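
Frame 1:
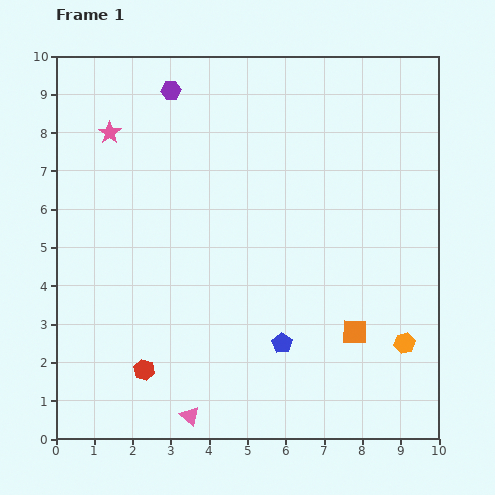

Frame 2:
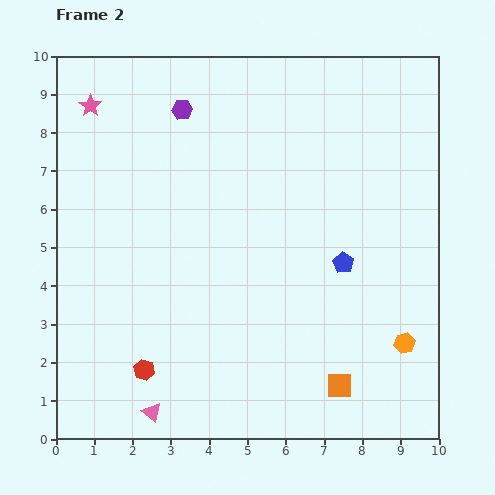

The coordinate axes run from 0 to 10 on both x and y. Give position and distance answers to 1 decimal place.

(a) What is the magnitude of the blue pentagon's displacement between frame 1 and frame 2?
2.6

The blue pentagon moved from (5.9, 2.5) to (7.5, 4.6), a distance of √(1.6² + 2.1²) ≈ 2.6.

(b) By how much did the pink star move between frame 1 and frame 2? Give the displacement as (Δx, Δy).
(-0.5, 0.7)

The pink star was at (1.4, 8.0) in frame 1 and (0.9, 8.7) in frame 2.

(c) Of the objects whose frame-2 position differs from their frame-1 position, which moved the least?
the purple hexagon

(moved 0.6)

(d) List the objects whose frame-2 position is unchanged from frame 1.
the red hexagon, the orange hexagon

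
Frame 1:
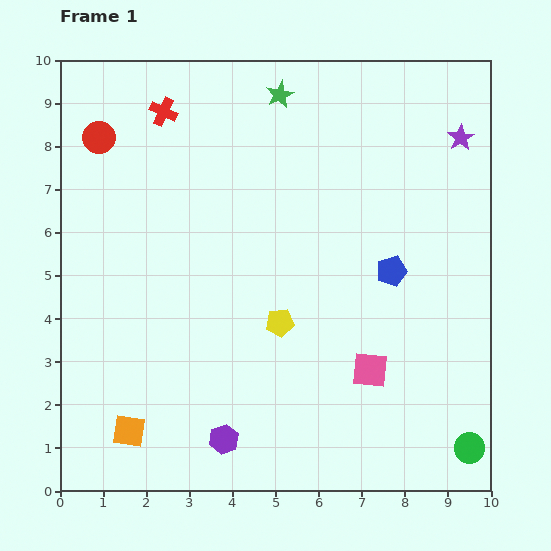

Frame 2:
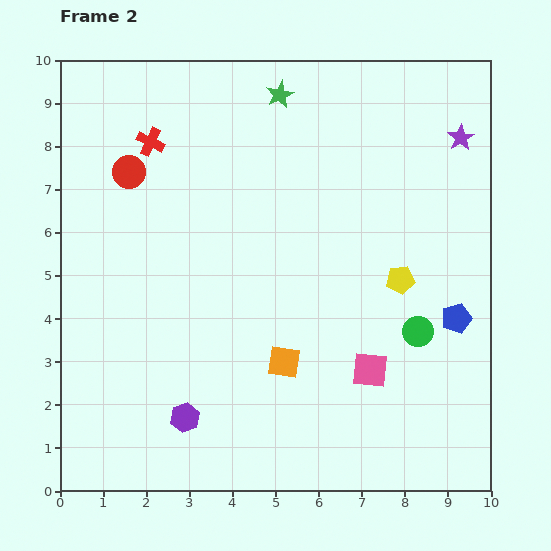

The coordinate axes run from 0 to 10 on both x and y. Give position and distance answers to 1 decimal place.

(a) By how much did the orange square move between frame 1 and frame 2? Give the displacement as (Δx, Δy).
(3.6, 1.6)

The orange square was at (1.6, 1.4) in frame 1 and (5.2, 3.0) in frame 2.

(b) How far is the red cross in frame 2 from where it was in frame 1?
0.8

The red cross moved from (2.4, 8.8) to (2.1, 8.1), a distance of √(0.3² + 0.7²) ≈ 0.8.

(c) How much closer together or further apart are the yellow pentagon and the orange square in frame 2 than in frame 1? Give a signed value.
-1.0

Distance in frame 1: 4.3. Distance in frame 2: 3.3.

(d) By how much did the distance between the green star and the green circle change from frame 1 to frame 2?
-2.9

Distance in frame 1: 9.3. Distance in frame 2: 6.4.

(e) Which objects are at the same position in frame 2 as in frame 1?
the pink square, the purple star, the green star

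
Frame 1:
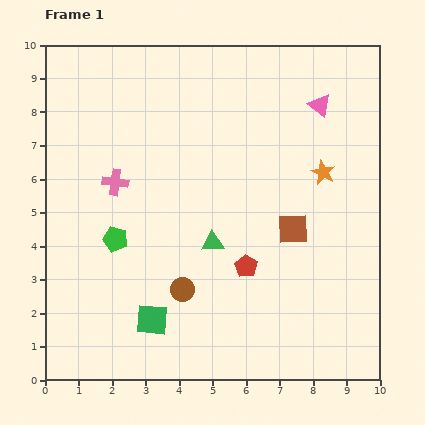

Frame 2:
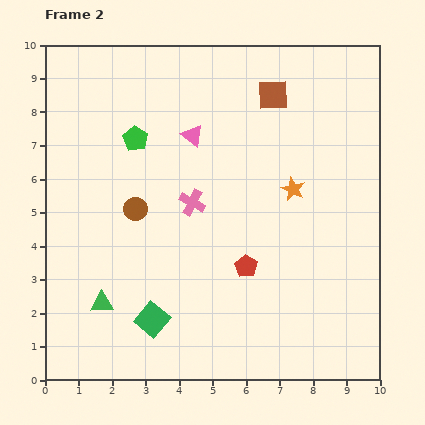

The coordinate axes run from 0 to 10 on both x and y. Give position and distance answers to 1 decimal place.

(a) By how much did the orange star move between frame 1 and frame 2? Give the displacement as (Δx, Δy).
(-0.9, -0.5)

The orange star was at (8.3, 6.2) in frame 1 and (7.4, 5.7) in frame 2.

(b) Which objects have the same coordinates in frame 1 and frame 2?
the red pentagon, the green square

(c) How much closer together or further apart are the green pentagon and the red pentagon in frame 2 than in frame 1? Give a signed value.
+1.0

Distance in frame 1: 4.0. Distance in frame 2: 5.0.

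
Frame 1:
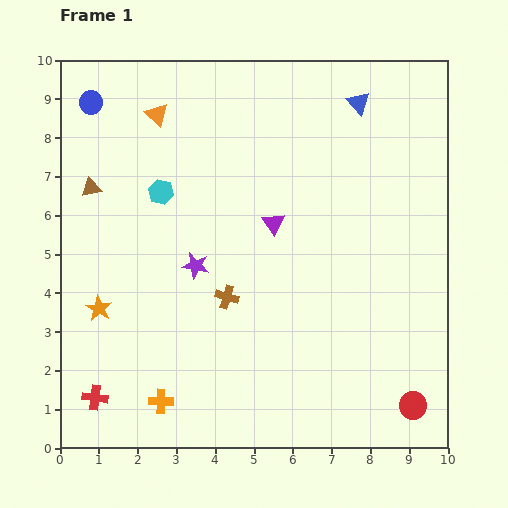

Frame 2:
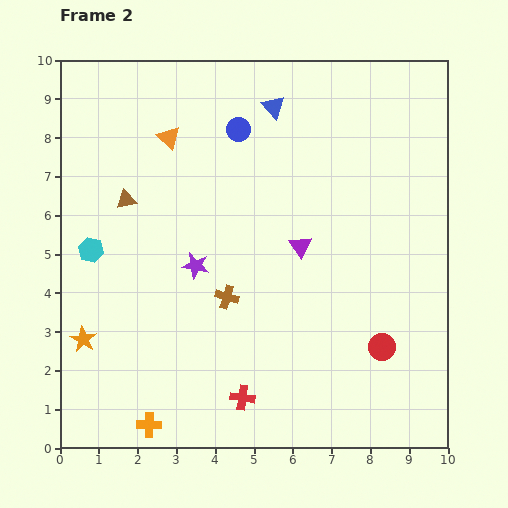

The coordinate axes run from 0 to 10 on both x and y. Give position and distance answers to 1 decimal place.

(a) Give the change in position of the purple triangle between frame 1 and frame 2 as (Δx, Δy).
(0.7, -0.6)

The purple triangle was at (5.5, 5.8) in frame 1 and (6.2, 5.2) in frame 2.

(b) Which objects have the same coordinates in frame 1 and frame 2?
the purple star, the brown cross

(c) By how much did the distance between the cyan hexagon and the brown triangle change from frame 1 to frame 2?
-0.2

Distance in frame 1: 1.8. Distance in frame 2: 1.6.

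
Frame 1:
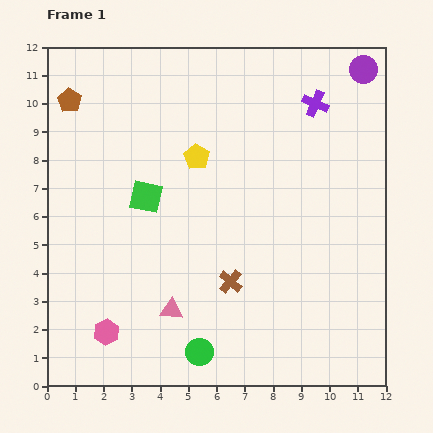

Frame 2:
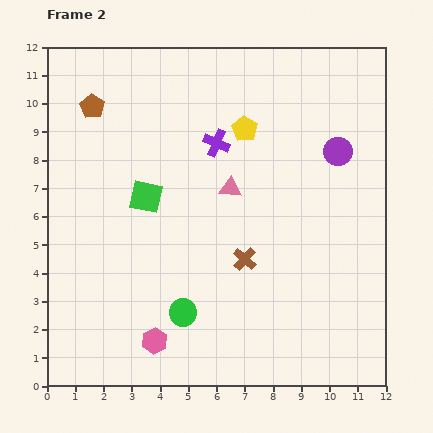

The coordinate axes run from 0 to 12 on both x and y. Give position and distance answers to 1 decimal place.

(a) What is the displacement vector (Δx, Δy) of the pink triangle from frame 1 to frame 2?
(2.1, 4.3)

The pink triangle was at (4.4, 2.7) in frame 1 and (6.5, 7.0) in frame 2.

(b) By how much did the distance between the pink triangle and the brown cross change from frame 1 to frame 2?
+0.2

Distance in frame 1: 2.3. Distance in frame 2: 2.5.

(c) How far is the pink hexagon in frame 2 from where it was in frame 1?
1.7

The pink hexagon moved from (2.1, 1.9) to (3.8, 1.6), a distance of √(1.7² + 0.3²) ≈ 1.7.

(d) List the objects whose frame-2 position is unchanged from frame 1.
the green square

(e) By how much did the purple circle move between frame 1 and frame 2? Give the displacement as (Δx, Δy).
(-0.9, -2.9)

The purple circle was at (11.2, 11.2) in frame 1 and (10.3, 8.3) in frame 2.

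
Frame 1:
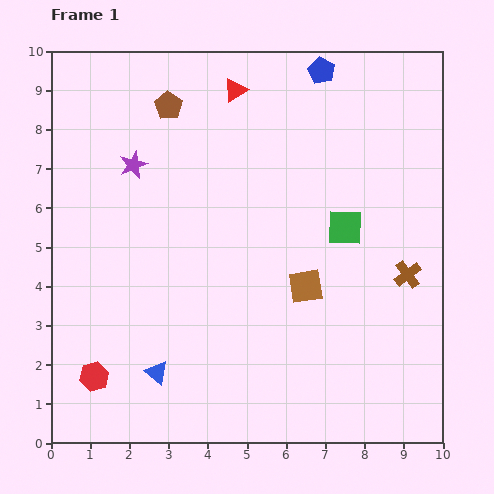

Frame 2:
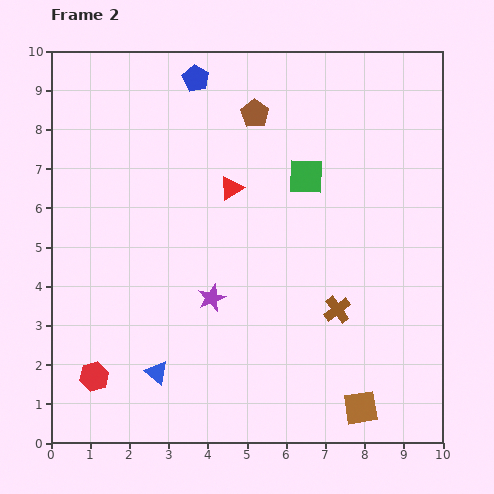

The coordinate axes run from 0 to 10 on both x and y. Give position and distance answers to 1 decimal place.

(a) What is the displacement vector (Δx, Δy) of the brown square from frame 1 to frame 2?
(1.4, -3.1)

The brown square was at (6.5, 4.0) in frame 1 and (7.9, 0.9) in frame 2.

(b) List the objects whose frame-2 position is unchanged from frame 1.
the red hexagon, the blue triangle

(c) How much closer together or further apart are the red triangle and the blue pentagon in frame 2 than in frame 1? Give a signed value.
+0.6

Distance in frame 1: 2.3. Distance in frame 2: 2.9.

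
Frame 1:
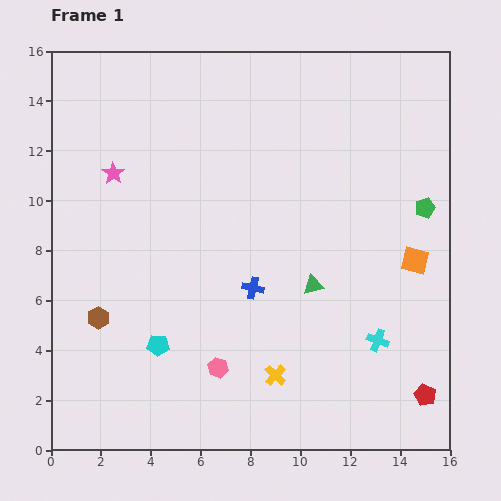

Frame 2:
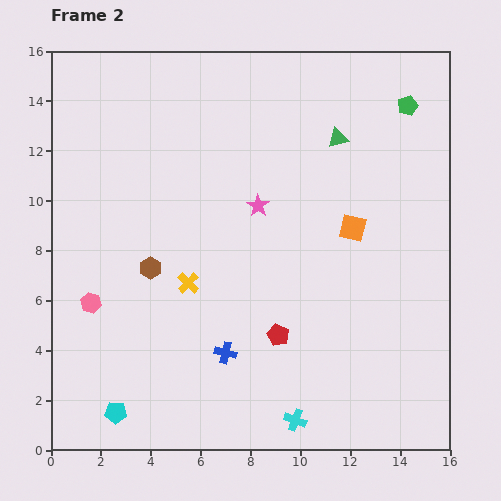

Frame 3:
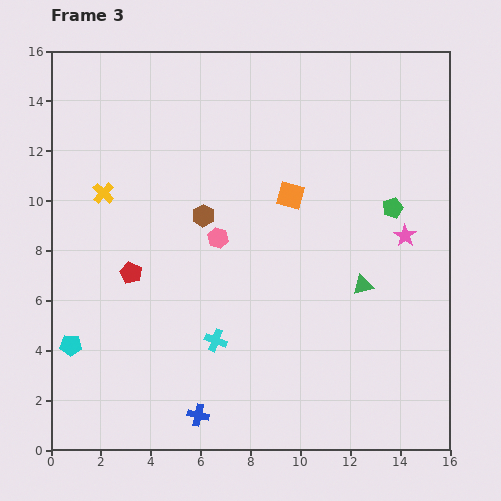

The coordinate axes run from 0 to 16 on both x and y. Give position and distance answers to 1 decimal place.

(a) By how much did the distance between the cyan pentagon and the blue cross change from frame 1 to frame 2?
+0.6

Distance in frame 1: 4.4. Distance in frame 2: 5.0.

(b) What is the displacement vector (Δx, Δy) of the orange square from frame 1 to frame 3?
(-5.0, 2.6)

The orange square was at (14.6, 7.6) in frame 1 and (9.6, 10.2) in frame 3.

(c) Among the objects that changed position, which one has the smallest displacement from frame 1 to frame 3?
the green pentagon

(moved 1.3)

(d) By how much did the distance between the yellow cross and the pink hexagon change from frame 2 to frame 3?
+0.9

Distance in frame 2: 4.0. Distance in frame 3: 4.9.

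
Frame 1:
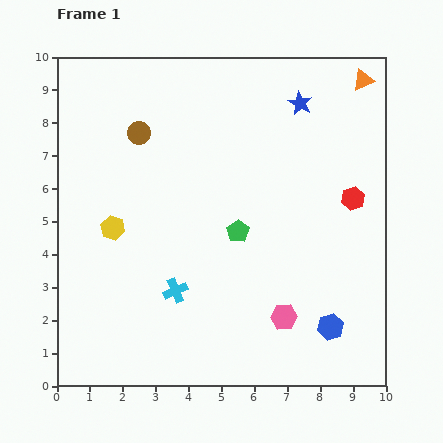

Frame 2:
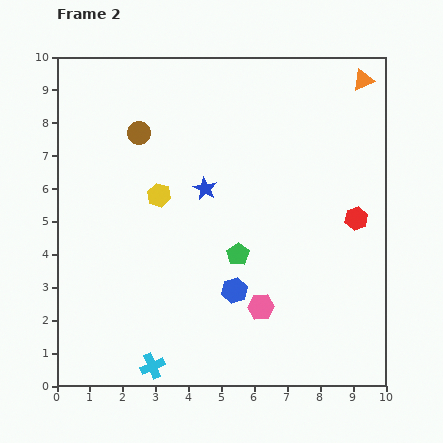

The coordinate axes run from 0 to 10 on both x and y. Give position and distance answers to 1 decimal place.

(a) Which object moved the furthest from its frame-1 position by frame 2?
the blue star

(moved 3.9; next 3.1)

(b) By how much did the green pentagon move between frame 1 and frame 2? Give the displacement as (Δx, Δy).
(0.0, -0.7)

The green pentagon was at (5.5, 4.7) in frame 1 and (5.5, 4.0) in frame 2.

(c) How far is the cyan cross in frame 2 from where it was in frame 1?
2.4

The cyan cross moved from (3.6, 2.9) to (2.9, 0.6), a distance of √(0.7² + 2.3²) ≈ 2.4.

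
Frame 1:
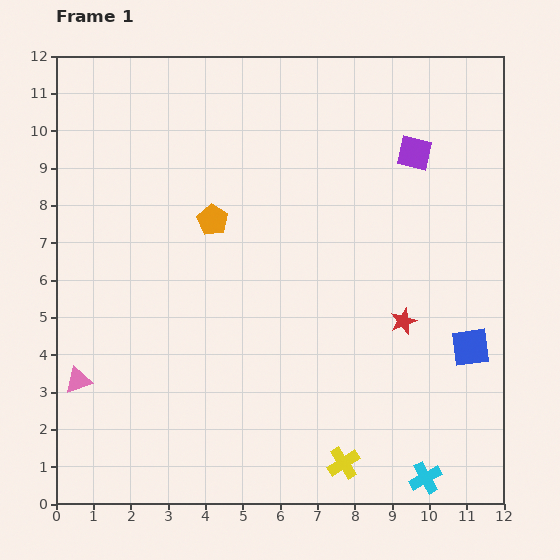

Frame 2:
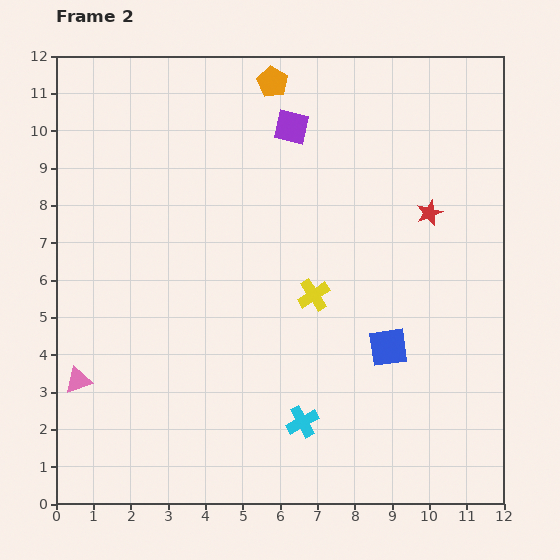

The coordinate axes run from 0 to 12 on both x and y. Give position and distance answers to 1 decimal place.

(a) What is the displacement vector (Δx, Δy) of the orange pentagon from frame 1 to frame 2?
(1.6, 3.7)

The orange pentagon was at (4.2, 7.6) in frame 1 and (5.8, 11.3) in frame 2.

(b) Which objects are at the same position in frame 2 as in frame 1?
the pink triangle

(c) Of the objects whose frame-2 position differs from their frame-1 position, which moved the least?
the blue square

(moved 2.2)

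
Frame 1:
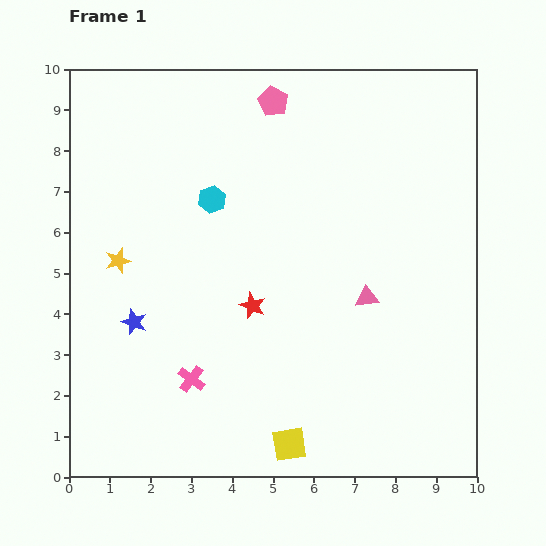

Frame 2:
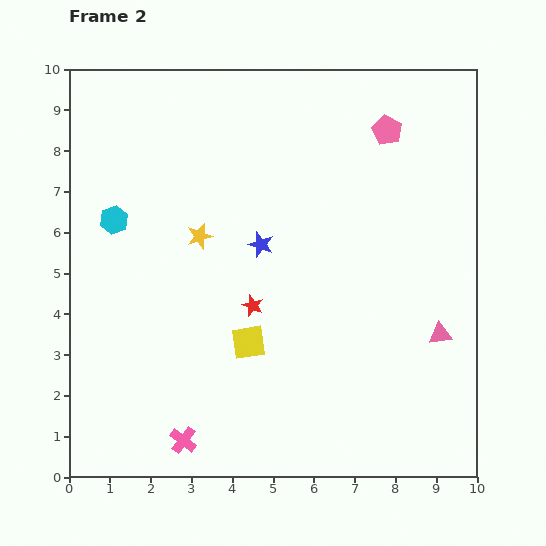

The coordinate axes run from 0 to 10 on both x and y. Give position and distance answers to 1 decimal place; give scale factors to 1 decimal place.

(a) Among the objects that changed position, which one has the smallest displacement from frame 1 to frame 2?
the pink cross

(moved 1.5)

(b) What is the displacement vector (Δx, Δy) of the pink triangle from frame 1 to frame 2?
(1.8, -0.9)

The pink triangle was at (7.3, 4.4) in frame 1 and (9.1, 3.5) in frame 2.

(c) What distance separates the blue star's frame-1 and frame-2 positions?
3.6

The blue star moved from (1.6, 3.8) to (4.7, 5.7), a distance of √(3.1² + 1.9²) ≈ 3.6.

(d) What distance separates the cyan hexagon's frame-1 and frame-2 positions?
2.5

The cyan hexagon moved from (3.5, 6.8) to (1.1, 6.3), a distance of √(2.4² + 0.5²) ≈ 2.5.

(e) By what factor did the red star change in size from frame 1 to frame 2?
0.8×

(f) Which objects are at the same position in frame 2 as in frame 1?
the red star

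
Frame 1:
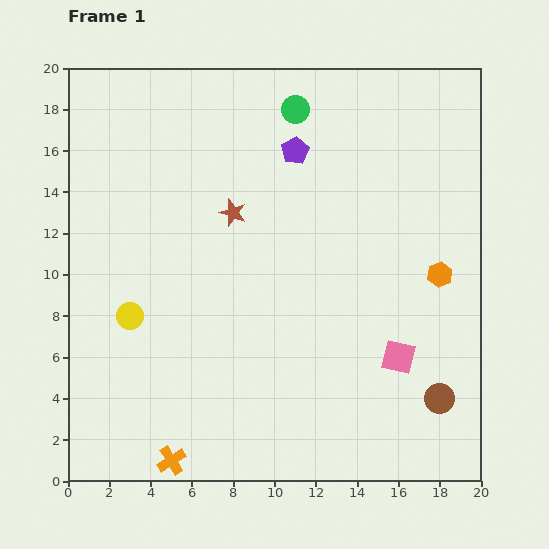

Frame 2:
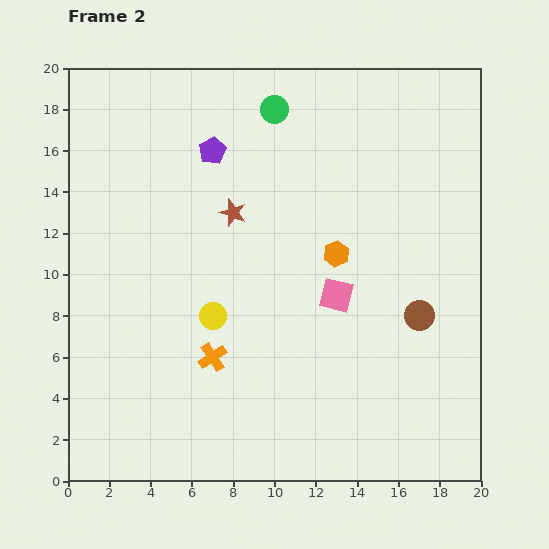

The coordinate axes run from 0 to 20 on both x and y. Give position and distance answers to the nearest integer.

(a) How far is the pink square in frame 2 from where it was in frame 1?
4

The pink square moved from (16, 6) to (13, 9), a distance of √(3² + 3²) ≈ 4.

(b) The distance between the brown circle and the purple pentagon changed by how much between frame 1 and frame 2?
-1

Distance in frame 1: 14. Distance in frame 2: 13.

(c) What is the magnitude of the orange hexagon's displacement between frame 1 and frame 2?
5

The orange hexagon moved from (18, 10) to (13, 11), a distance of √(5² + 1²) ≈ 5.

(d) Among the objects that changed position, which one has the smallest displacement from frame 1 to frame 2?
the green circle

(moved 1)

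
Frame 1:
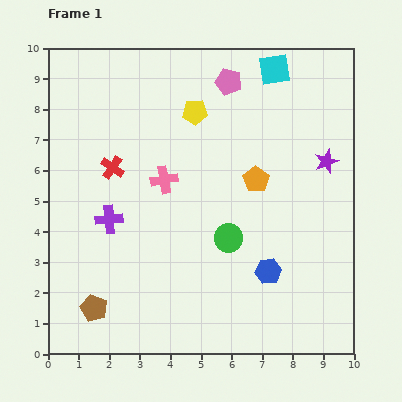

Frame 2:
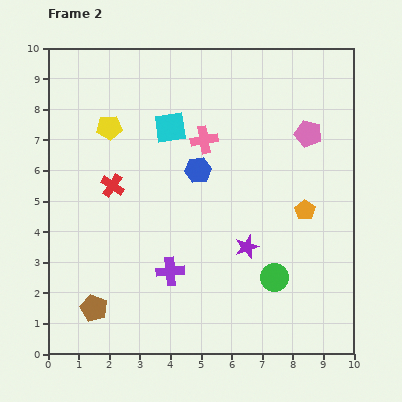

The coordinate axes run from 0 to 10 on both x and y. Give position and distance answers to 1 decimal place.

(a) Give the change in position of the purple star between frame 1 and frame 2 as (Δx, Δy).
(-2.6, -2.8)

The purple star was at (9.1, 6.3) in frame 1 and (6.5, 3.5) in frame 2.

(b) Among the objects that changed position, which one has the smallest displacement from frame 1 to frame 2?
the red cross

(moved 0.6)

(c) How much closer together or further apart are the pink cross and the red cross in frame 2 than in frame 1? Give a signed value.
+1.7

Distance in frame 1: 1.7. Distance in frame 2: 3.4.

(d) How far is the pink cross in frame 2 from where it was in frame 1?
1.8

The pink cross moved from (3.8, 5.7) to (5.1, 7.0), a distance of √(1.3² + 1.3²) ≈ 1.8.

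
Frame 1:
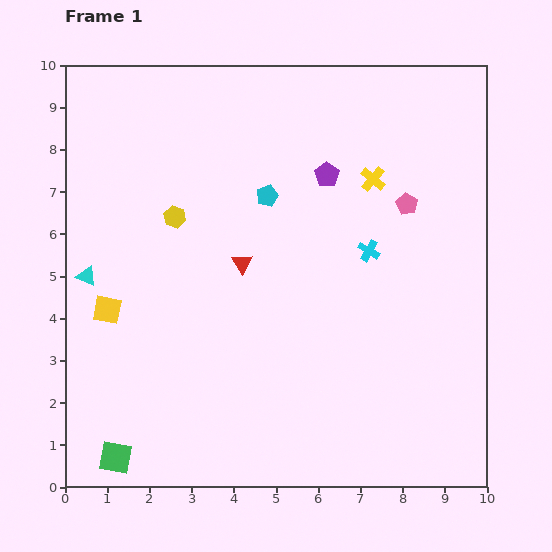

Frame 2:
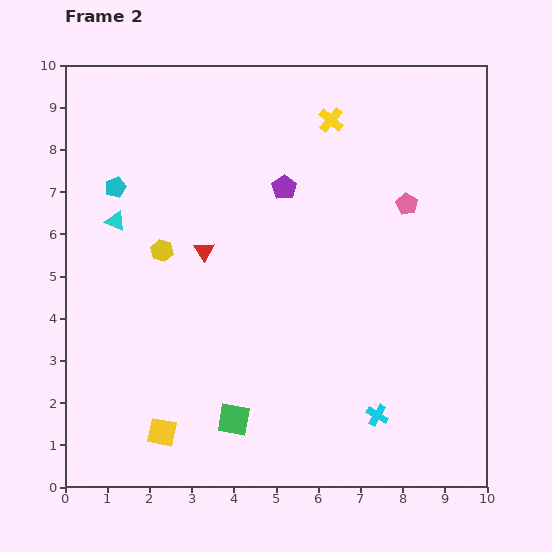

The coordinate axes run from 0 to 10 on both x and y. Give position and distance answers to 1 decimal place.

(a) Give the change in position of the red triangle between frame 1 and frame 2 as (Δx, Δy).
(-0.9, 0.3)

The red triangle was at (4.2, 5.3) in frame 1 and (3.3, 5.6) in frame 2.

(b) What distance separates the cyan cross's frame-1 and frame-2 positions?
3.9

The cyan cross moved from (7.2, 5.6) to (7.4, 1.7), a distance of √(0.2² + 3.9²) ≈ 3.9.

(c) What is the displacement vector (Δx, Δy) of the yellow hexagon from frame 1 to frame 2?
(-0.3, -0.8)

The yellow hexagon was at (2.6, 6.4) in frame 1 and (2.3, 5.6) in frame 2.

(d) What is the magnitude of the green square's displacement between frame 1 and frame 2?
2.9

The green square moved from (1.2, 0.7) to (4.0, 1.6), a distance of √(2.8² + 0.9²) ≈ 2.9.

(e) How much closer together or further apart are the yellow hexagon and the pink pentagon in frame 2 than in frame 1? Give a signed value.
+0.4

Distance in frame 1: 5.5. Distance in frame 2: 5.9.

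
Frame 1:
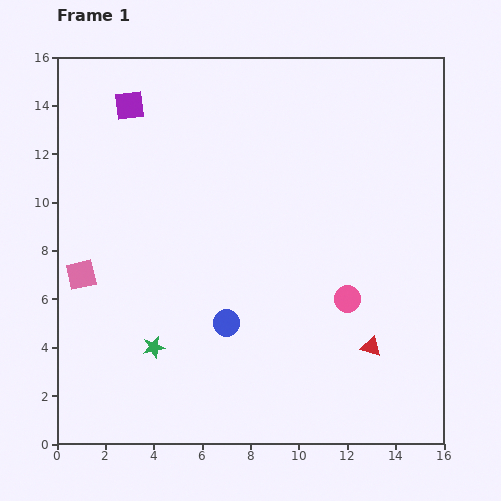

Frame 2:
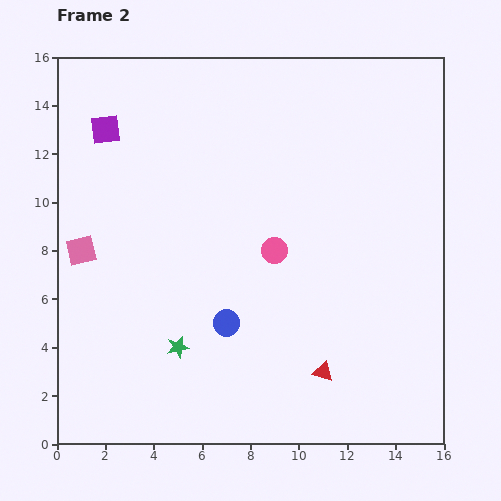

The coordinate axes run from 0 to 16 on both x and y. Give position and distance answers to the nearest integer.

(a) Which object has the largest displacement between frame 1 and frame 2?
the pink circle

(moved 4; next 2)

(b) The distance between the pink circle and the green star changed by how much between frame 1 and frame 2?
-2

Distance in frame 1: 8. Distance in frame 2: 6.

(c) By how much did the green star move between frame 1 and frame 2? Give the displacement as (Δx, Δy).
(1, 0)

The green star was at (4, 4) in frame 1 and (5, 4) in frame 2.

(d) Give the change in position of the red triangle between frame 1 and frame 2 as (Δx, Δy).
(-2, -1)

The red triangle was at (13, 4) in frame 1 and (11, 3) in frame 2.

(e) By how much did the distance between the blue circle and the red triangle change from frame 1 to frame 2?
-2

Distance in frame 1: 6. Distance in frame 2: 4.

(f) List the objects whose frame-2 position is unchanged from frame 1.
the blue circle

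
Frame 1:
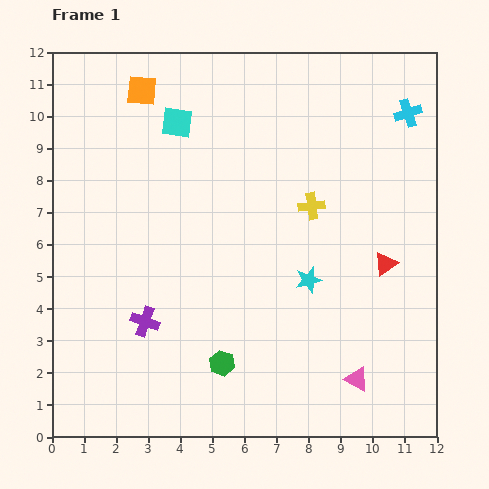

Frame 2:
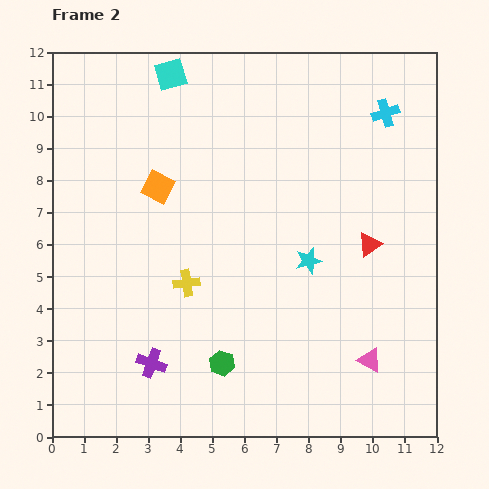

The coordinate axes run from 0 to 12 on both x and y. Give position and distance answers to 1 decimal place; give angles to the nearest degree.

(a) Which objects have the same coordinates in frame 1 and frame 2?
the green hexagon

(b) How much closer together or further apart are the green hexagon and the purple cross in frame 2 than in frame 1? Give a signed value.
-0.5

Distance in frame 1: 2.7. Distance in frame 2: 2.2.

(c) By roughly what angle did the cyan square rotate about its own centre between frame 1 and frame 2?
24° counter-clockwise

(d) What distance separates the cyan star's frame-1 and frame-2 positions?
0.6

The cyan star moved from (8.0, 4.9) to (8.0, 5.5), a distance of √(0.0² + 0.6²) ≈ 0.6.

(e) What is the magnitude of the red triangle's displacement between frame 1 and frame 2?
0.8

The red triangle moved from (10.4, 5.4) to (9.9, 6.0), a distance of √(0.5² + 0.6²) ≈ 0.8.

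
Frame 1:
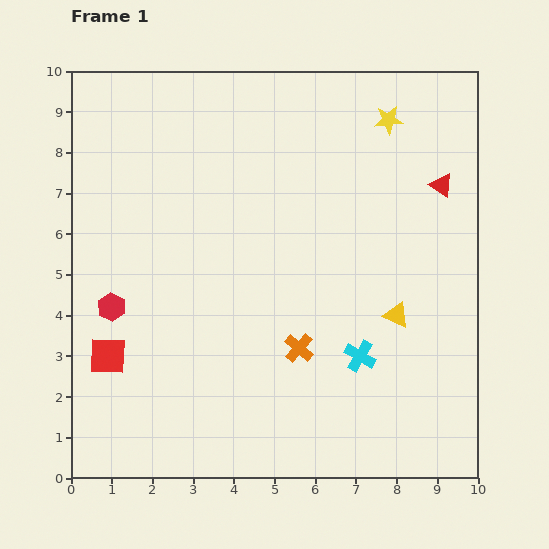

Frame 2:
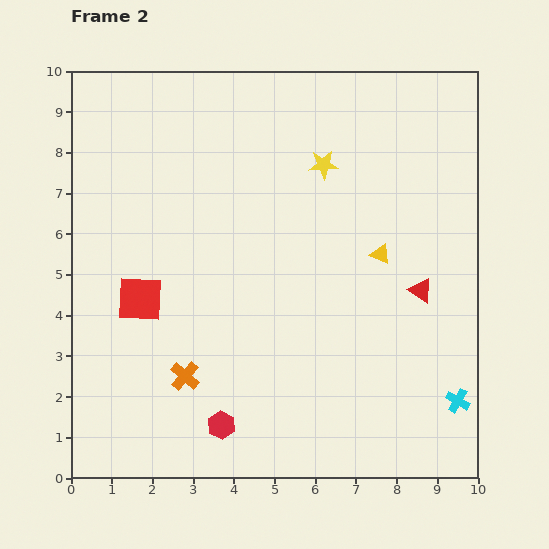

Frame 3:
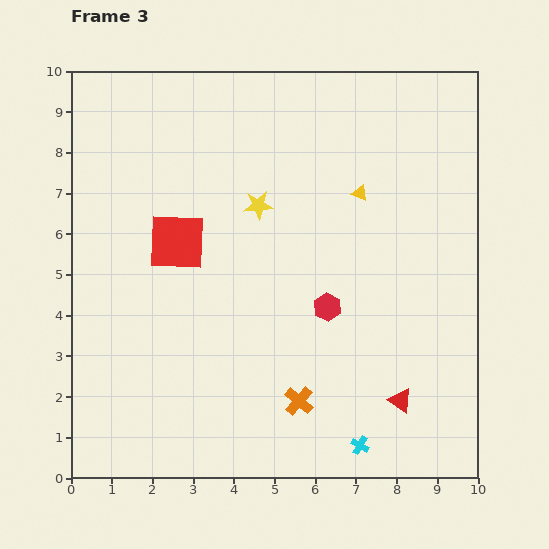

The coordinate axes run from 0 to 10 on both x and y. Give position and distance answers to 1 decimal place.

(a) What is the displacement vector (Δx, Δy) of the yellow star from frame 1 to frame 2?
(-1.6, -1.1)

The yellow star was at (7.8, 8.8) in frame 1 and (6.2, 7.7) in frame 2.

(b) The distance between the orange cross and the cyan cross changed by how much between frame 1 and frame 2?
+5.2

Distance in frame 1: 1.5. Distance in frame 2: 6.7.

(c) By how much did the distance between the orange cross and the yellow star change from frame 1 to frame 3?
-1.1

Distance in frame 1: 6.0. Distance in frame 3: 4.9.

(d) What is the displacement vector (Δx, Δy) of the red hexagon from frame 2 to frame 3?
(2.6, 2.9)

The red hexagon was at (3.7, 1.3) in frame 2 and (6.3, 4.2) in frame 3.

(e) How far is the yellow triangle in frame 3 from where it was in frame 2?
1.6

The yellow triangle moved from (7.6, 5.5) to (7.1, 7.0), a distance of √(0.5² + 1.5²) ≈ 1.6.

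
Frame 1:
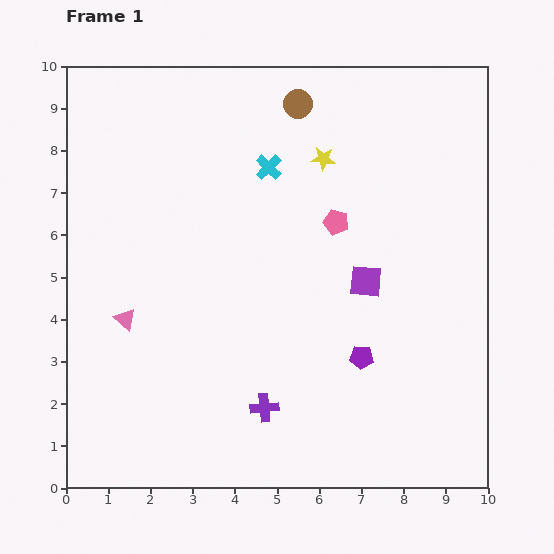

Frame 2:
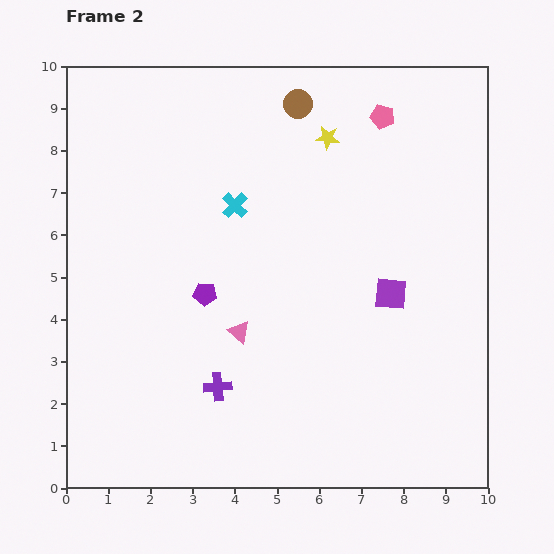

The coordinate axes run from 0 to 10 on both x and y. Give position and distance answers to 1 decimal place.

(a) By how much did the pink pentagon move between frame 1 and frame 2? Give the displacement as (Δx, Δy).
(1.1, 2.5)

The pink pentagon was at (6.4, 6.3) in frame 1 and (7.5, 8.8) in frame 2.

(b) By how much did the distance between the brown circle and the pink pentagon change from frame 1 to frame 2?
-0.9

Distance in frame 1: 2.9. Distance in frame 2: 2.0.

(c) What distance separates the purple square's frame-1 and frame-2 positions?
0.7

The purple square moved from (7.1, 4.9) to (7.7, 4.6), a distance of √(0.6² + 0.3²) ≈ 0.7.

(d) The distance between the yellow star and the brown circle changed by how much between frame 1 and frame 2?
-0.3

Distance in frame 1: 1.4. Distance in frame 2: 1.1.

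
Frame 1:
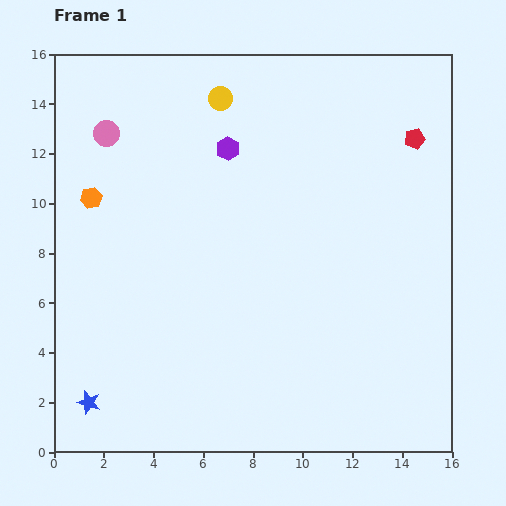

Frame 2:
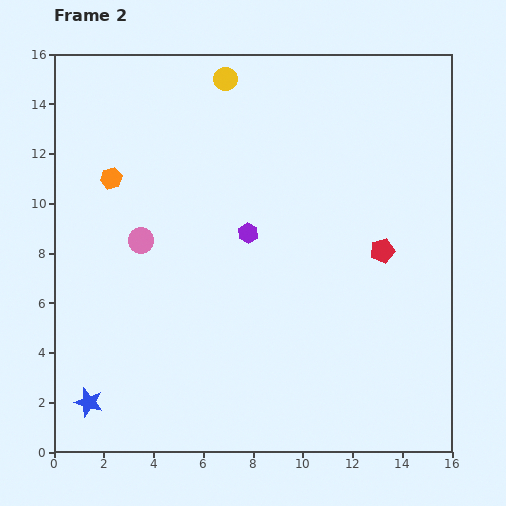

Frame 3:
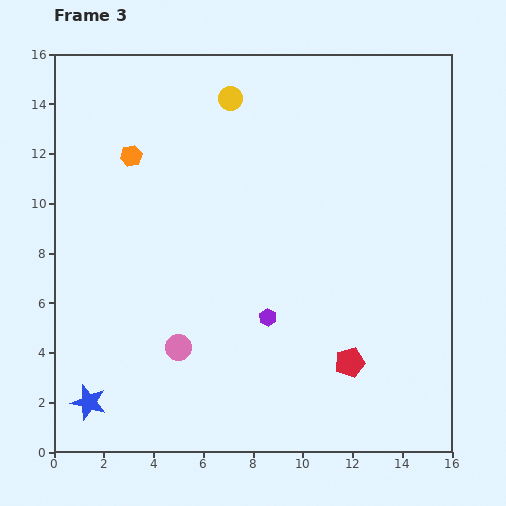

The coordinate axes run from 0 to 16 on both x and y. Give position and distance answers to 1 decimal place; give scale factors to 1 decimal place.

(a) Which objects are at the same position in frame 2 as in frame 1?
the blue star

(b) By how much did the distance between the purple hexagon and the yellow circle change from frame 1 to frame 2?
+4.3

Distance in frame 1: 2.0. Distance in frame 2: 6.3.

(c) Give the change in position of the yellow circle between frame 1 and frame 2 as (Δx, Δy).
(0.2, 0.8)

The yellow circle was at (6.7, 14.2) in frame 1 and (6.9, 15.0) in frame 2.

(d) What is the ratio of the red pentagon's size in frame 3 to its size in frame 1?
1.4×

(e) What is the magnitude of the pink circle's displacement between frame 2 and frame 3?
4.6

The pink circle moved from (3.5, 8.5) to (5.0, 4.2), a distance of √(1.5² + 4.3²) ≈ 4.6.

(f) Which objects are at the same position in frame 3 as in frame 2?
the blue star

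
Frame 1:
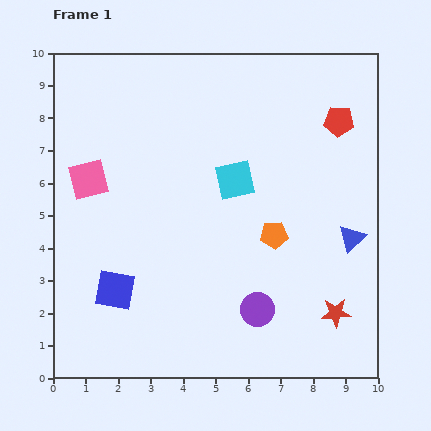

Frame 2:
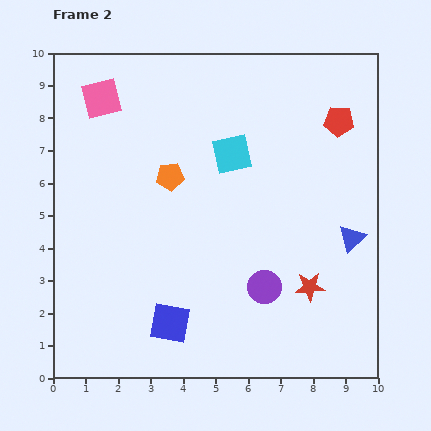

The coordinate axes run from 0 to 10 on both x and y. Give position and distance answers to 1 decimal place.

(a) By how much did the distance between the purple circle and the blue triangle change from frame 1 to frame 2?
-0.5

Distance in frame 1: 3.6. Distance in frame 2: 3.1.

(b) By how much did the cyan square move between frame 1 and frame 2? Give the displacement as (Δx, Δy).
(-0.1, 0.8)

The cyan square was at (5.6, 6.1) in frame 1 and (5.5, 6.9) in frame 2.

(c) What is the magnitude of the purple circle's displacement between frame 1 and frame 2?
0.7

The purple circle moved from (6.3, 2.1) to (6.5, 2.8), a distance of √(0.2² + 0.7²) ≈ 0.7.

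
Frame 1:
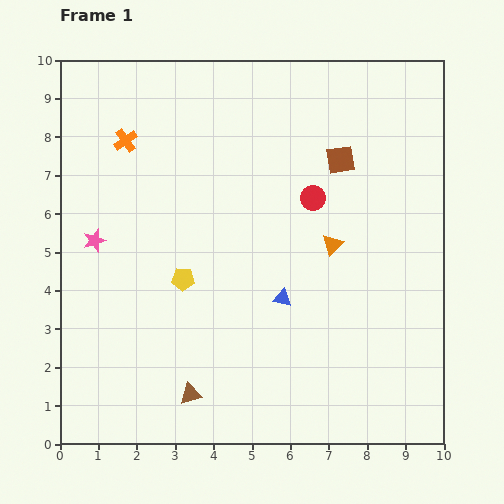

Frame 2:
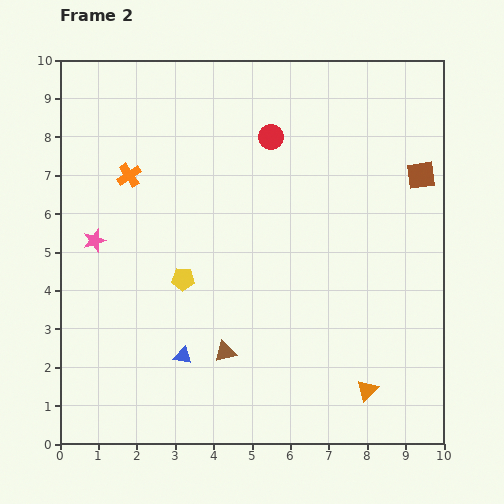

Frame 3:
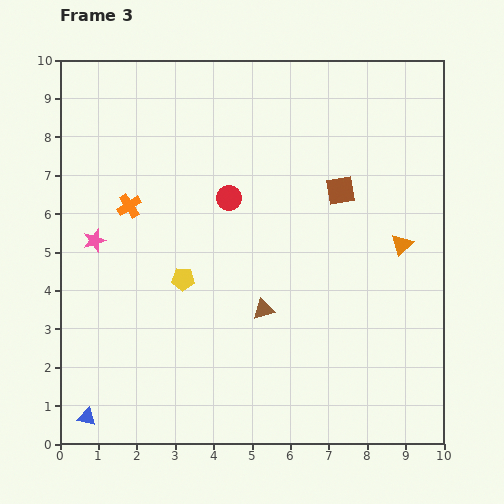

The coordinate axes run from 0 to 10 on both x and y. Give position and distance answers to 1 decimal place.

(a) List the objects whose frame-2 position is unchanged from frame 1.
the yellow pentagon, the pink star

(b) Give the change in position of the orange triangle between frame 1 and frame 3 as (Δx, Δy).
(1.8, 0.0)

The orange triangle was at (7.1, 5.2) in frame 1 and (8.9, 5.2) in frame 3.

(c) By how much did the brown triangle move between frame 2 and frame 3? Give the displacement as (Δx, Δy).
(1.0, 1.1)

The brown triangle was at (4.3, 2.4) in frame 2 and (5.3, 3.5) in frame 3.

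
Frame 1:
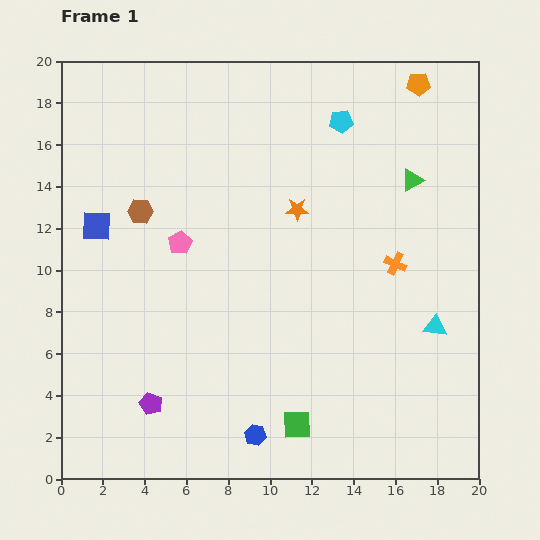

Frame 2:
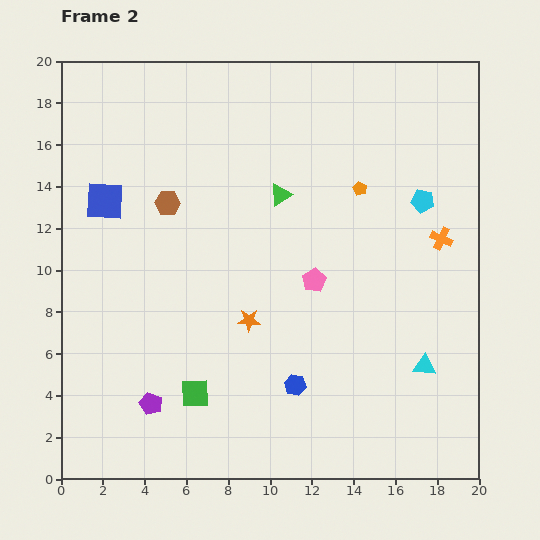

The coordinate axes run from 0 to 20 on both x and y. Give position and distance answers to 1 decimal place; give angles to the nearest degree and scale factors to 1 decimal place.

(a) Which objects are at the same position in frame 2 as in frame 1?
the purple pentagon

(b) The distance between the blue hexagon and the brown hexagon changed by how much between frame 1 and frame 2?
-1.4

Distance in frame 1: 12.0. Distance in frame 2: 10.6.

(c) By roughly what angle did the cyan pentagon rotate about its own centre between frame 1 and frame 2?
16° clockwise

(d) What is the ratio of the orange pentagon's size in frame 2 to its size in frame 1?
0.6×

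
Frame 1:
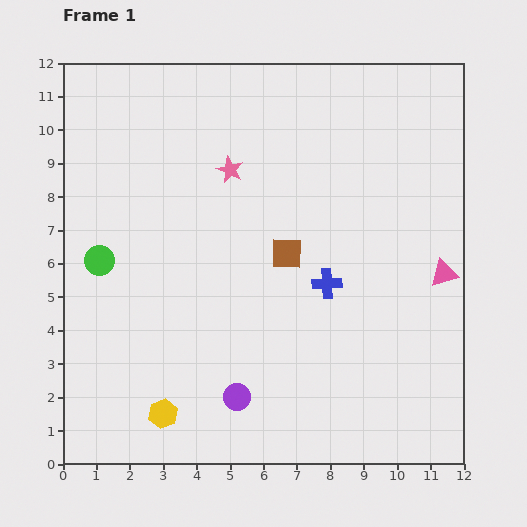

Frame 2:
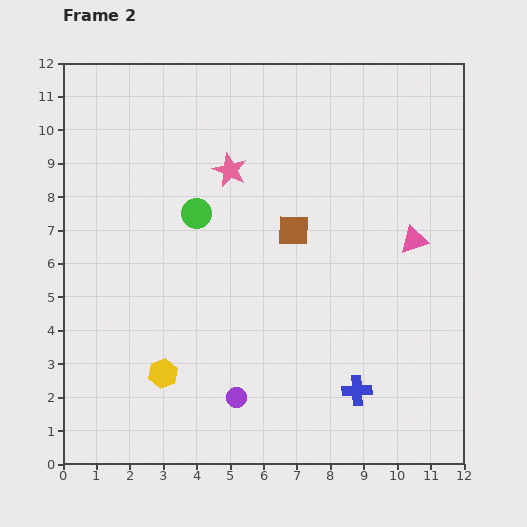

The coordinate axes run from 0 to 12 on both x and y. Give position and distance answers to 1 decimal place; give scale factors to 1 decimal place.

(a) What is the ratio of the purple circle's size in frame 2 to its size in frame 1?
0.7×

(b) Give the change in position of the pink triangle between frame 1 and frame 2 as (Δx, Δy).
(-0.9, 1.0)

The pink triangle was at (11.4, 5.7) in frame 1 and (10.5, 6.7) in frame 2.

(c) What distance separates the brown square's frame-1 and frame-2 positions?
0.7

The brown square moved from (6.7, 6.3) to (6.9, 7.0), a distance of √(0.2² + 0.7²) ≈ 0.7.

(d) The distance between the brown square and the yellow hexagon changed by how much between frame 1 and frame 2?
-0.3

Distance in frame 1: 6.1. Distance in frame 2: 5.8.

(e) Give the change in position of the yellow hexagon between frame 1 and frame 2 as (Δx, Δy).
(0.0, 1.2)

The yellow hexagon was at (3.0, 1.5) in frame 1 and (3.0, 2.7) in frame 2.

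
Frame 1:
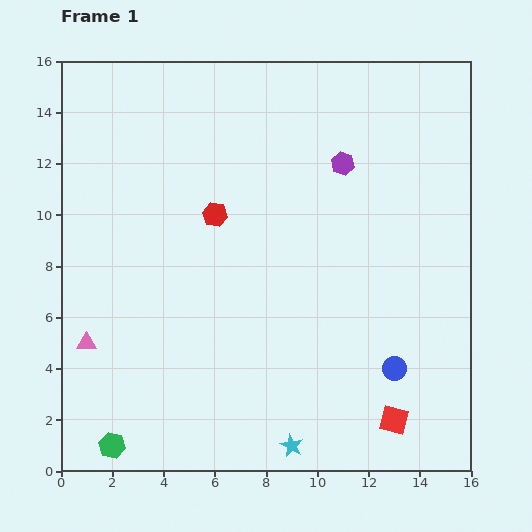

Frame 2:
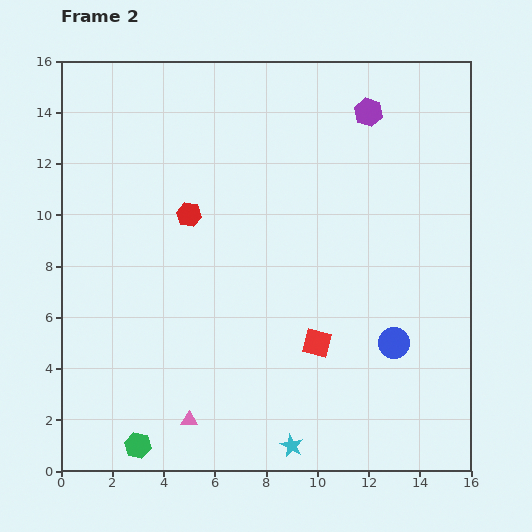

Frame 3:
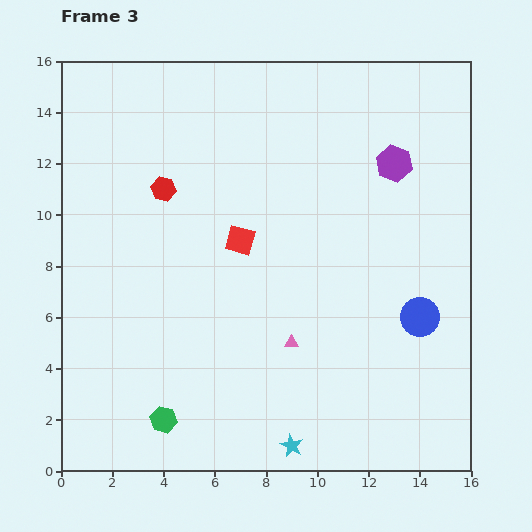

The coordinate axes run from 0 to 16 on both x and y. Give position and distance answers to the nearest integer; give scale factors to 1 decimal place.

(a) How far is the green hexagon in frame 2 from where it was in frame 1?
1

The green hexagon moved from (2, 1) to (3, 1), a distance of √(1² + 0²) ≈ 1.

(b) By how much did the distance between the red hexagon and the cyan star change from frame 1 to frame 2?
+1

Distance in frame 1: 9. Distance in frame 2: 10.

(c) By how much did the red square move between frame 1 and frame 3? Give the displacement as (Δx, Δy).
(-6, 7)

The red square was at (13, 2) in frame 1 and (7, 9) in frame 3.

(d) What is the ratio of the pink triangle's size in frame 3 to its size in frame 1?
0.7×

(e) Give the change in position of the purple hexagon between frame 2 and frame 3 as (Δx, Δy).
(1, -2)

The purple hexagon was at (12, 14) in frame 2 and (13, 12) in frame 3.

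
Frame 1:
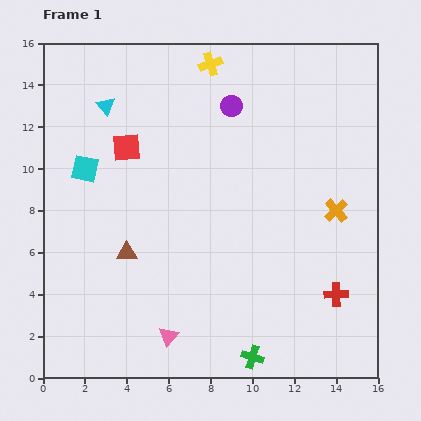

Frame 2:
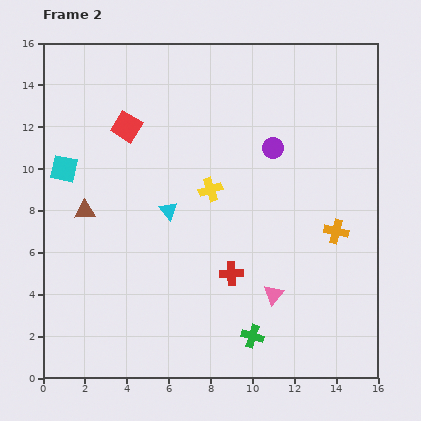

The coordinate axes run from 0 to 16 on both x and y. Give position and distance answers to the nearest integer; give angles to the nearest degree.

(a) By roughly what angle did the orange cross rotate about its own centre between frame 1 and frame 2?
35° counter-clockwise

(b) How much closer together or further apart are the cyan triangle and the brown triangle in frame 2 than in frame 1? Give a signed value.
-3

Distance in frame 1: 7. Distance in frame 2: 4.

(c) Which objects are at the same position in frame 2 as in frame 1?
none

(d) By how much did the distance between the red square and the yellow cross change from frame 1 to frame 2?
-1

Distance in frame 1: 6. Distance in frame 2: 5.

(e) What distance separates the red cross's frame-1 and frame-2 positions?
5

The red cross moved from (14, 4) to (9, 5), a distance of √(5² + 1²) ≈ 5.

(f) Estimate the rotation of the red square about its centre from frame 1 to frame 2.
36° clockwise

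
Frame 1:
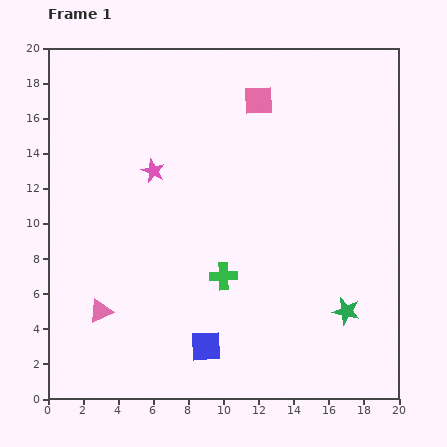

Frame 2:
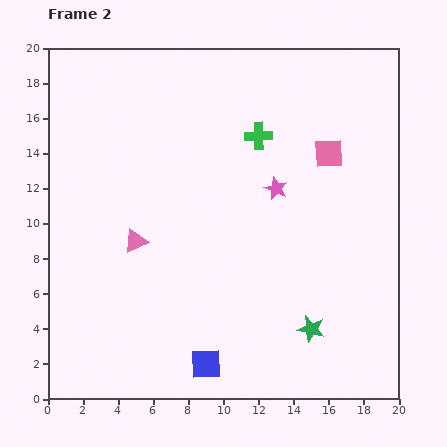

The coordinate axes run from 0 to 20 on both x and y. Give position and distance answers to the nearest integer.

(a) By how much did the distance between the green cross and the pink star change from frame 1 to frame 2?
-4

Distance in frame 1: 7. Distance in frame 2: 3.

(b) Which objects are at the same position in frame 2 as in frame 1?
none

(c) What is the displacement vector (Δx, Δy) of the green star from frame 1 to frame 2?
(-2, -1)

The green star was at (17, 5) in frame 1 and (15, 4) in frame 2.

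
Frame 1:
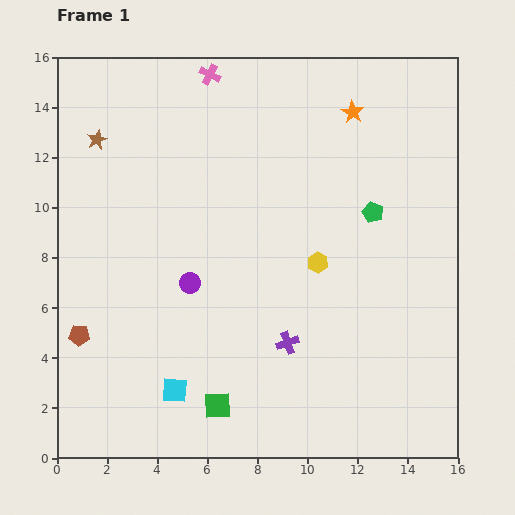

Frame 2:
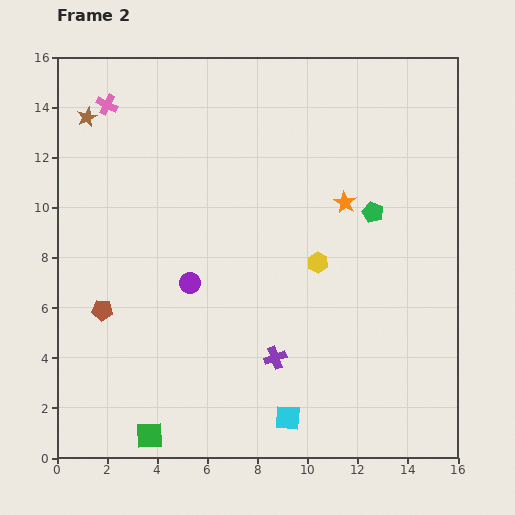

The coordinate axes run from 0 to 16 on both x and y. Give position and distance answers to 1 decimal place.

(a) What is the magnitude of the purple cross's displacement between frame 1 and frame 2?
0.8

The purple cross moved from (9.2, 4.6) to (8.7, 4.0), a distance of √(0.5² + 0.6²) ≈ 0.8.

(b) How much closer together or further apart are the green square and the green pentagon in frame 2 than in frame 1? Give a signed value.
+2.7

Distance in frame 1: 9.9. Distance in frame 2: 12.6.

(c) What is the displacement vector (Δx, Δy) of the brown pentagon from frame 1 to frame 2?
(0.9, 1.0)

The brown pentagon was at (0.9, 4.9) in frame 1 and (1.8, 5.9) in frame 2.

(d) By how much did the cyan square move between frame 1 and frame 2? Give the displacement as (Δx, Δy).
(4.5, -1.1)

The cyan square was at (4.7, 2.7) in frame 1 and (9.2, 1.6) in frame 2.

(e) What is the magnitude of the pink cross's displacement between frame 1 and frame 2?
4.3

The pink cross moved from (6.1, 15.3) to (2.0, 14.1), a distance of √(4.1² + 1.2²) ≈ 4.3.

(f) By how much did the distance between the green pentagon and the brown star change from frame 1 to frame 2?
+0.6

Distance in frame 1: 11.4. Distance in frame 2: 12.0.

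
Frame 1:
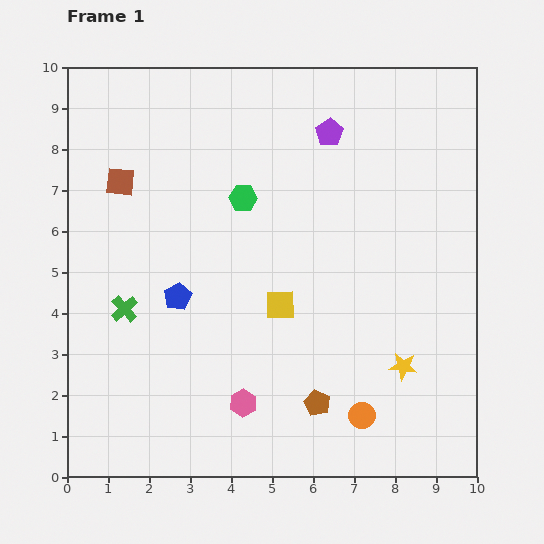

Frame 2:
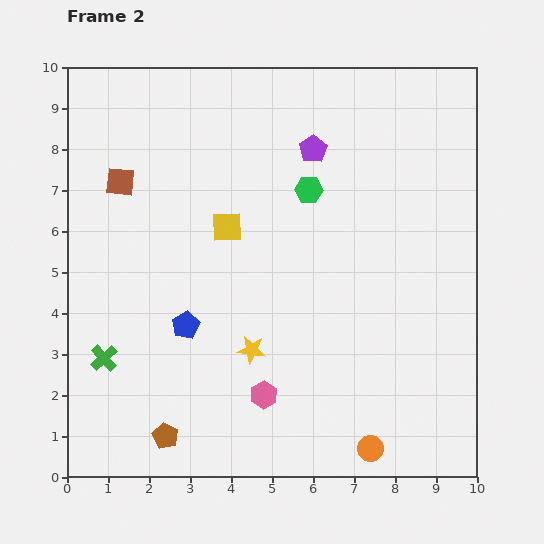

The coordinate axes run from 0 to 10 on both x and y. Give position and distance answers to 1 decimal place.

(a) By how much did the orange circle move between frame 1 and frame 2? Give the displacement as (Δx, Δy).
(0.2, -0.8)

The orange circle was at (7.2, 1.5) in frame 1 and (7.4, 0.7) in frame 2.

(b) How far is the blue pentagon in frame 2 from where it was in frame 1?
0.7

The blue pentagon moved from (2.7, 4.4) to (2.9, 3.7), a distance of √(0.2² + 0.7²) ≈ 0.7.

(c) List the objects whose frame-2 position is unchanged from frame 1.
the brown square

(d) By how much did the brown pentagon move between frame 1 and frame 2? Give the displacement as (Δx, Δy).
(-3.7, -0.8)

The brown pentagon was at (6.1, 1.8) in frame 1 and (2.4, 1.0) in frame 2.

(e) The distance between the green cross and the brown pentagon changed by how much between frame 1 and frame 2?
-2.8

Distance in frame 1: 5.2. Distance in frame 2: 2.4.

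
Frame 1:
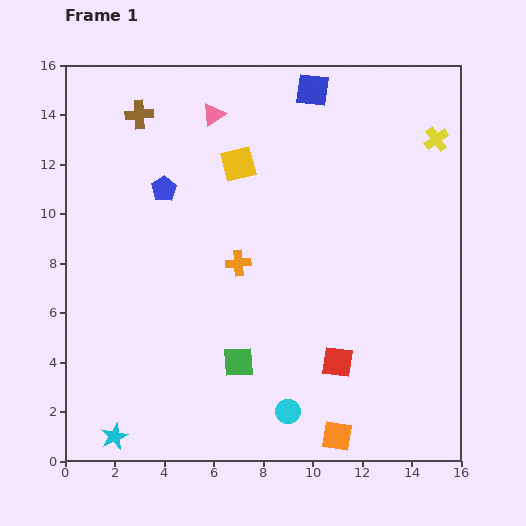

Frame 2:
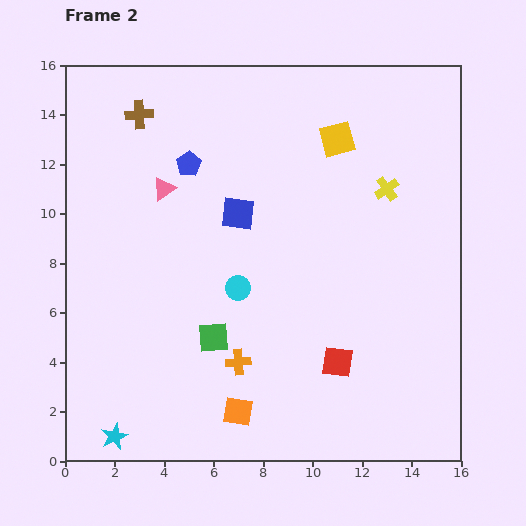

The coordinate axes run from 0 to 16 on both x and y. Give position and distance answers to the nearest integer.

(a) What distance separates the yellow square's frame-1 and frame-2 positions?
4

The yellow square moved from (7, 12) to (11, 13), a distance of √(4² + 1²) ≈ 4.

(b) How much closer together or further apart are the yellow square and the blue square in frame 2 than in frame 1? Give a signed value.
+1

Distance in frame 1: 4. Distance in frame 2: 5.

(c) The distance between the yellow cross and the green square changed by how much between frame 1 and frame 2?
-3

Distance in frame 1: 12. Distance in frame 2: 9.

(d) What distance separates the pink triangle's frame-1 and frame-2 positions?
4

The pink triangle moved from (6, 14) to (4, 11), a distance of √(2² + 3²) ≈ 4.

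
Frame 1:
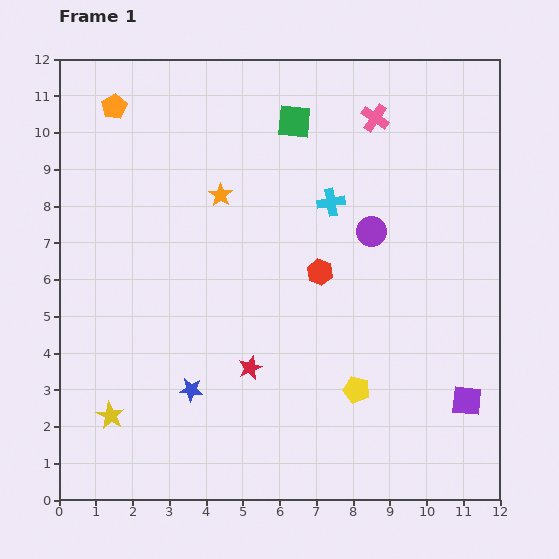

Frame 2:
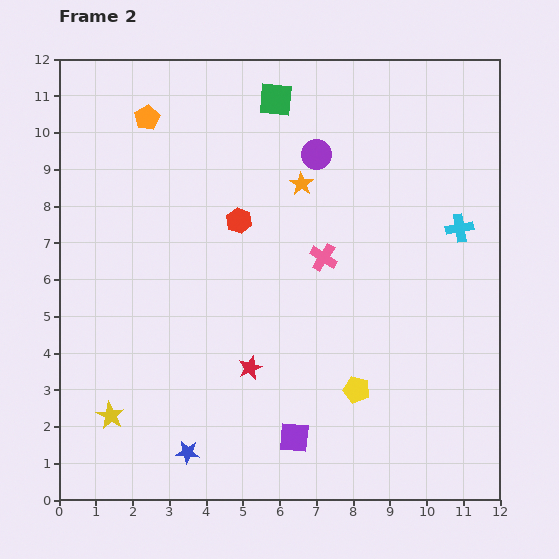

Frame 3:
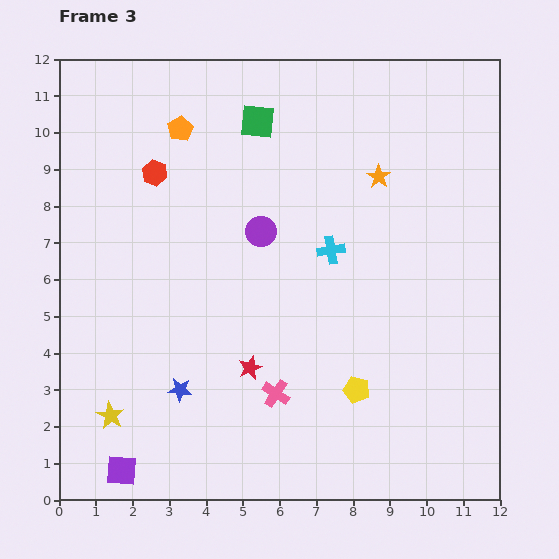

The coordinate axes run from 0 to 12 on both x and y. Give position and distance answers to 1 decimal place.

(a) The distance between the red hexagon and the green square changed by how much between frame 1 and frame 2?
-0.8

Distance in frame 1: 4.2. Distance in frame 2: 3.4.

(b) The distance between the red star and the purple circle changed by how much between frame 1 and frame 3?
-1.3

Distance in frame 1: 5.0. Distance in frame 3: 3.7.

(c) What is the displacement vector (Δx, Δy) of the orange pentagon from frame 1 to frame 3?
(1.8, -0.6)

The orange pentagon was at (1.5, 10.7) in frame 1 and (3.3, 10.1) in frame 3.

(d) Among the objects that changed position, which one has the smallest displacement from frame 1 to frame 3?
the blue star

(moved 0.3)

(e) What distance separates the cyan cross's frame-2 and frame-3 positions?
3.6

The cyan cross moved from (10.9, 7.4) to (7.4, 6.8), a distance of √(3.5² + 0.6²) ≈ 3.6.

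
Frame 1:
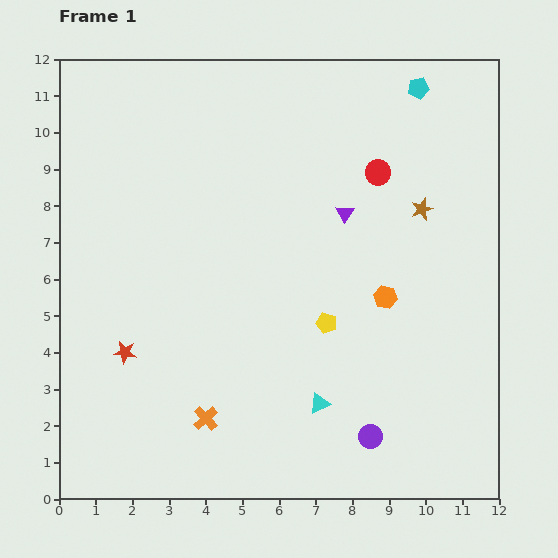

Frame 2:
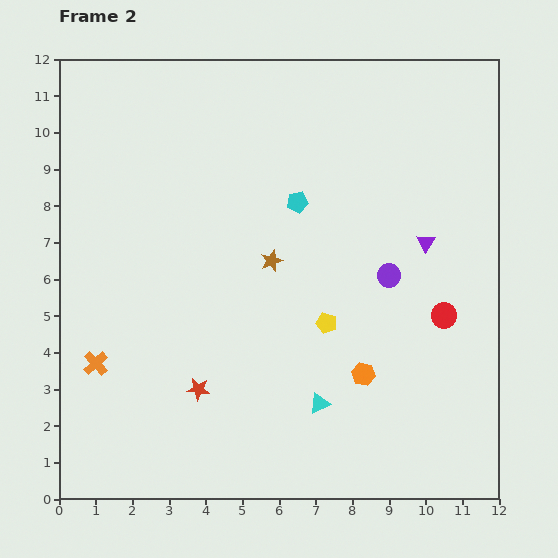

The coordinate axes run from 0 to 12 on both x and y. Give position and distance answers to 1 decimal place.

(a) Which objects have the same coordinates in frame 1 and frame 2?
the cyan triangle, the yellow pentagon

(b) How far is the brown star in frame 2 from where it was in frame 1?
4.3

The brown star moved from (9.9, 7.9) to (5.8, 6.5), a distance of √(4.1² + 1.4²) ≈ 4.3.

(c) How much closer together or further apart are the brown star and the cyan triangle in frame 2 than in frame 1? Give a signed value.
-1.9

Distance in frame 1: 6.0. Distance in frame 2: 4.1.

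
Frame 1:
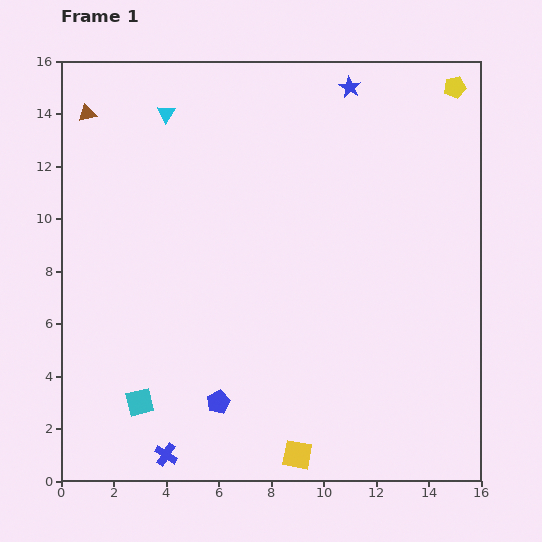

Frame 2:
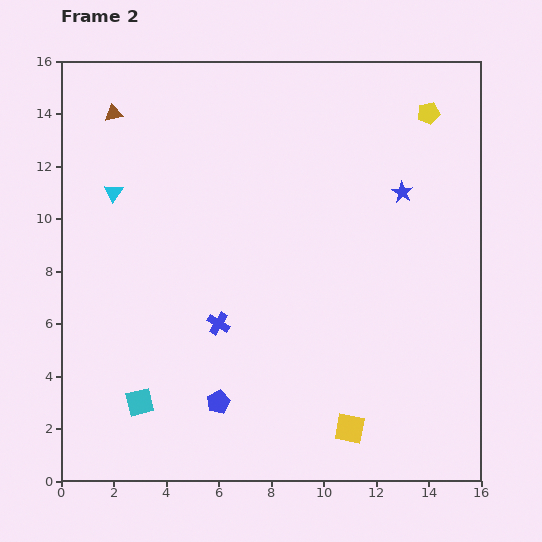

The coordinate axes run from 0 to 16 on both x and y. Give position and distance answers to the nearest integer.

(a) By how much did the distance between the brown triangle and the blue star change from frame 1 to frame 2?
+1

Distance in frame 1: 10. Distance in frame 2: 11.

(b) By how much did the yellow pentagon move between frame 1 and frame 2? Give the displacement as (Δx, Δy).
(-1, -1)

The yellow pentagon was at (15, 15) in frame 1 and (14, 14) in frame 2.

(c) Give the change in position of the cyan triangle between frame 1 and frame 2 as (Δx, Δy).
(-2, -3)

The cyan triangle was at (4, 14) in frame 1 and (2, 11) in frame 2.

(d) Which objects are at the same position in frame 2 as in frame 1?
the cyan square, the blue pentagon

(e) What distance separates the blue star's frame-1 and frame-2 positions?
4

The blue star moved from (11, 15) to (13, 11), a distance of √(2² + 4²) ≈ 4.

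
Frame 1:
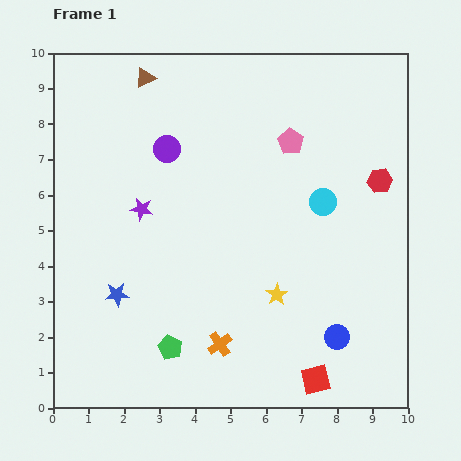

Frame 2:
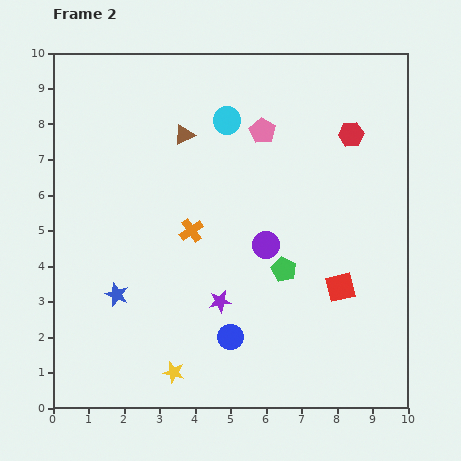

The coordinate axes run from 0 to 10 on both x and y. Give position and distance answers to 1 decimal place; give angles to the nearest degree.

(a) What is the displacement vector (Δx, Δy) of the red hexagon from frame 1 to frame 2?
(-0.8, 1.3)

The red hexagon was at (9.2, 6.4) in frame 1 and (8.4, 7.7) in frame 2.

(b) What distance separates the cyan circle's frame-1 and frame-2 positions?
3.5

The cyan circle moved from (7.6, 5.8) to (4.9, 8.1), a distance of √(2.7² + 2.3²) ≈ 3.5.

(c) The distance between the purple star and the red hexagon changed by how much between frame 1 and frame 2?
-0.7

Distance in frame 1: 6.7. Distance in frame 2: 6.0.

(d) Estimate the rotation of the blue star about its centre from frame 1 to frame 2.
28° clockwise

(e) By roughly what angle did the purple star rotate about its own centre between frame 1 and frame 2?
20° counter-clockwise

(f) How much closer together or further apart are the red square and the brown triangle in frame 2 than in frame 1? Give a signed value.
-3.6

Distance in frame 1: 9.8. Distance in frame 2: 6.2.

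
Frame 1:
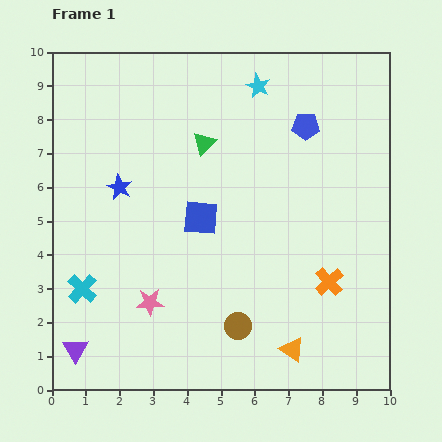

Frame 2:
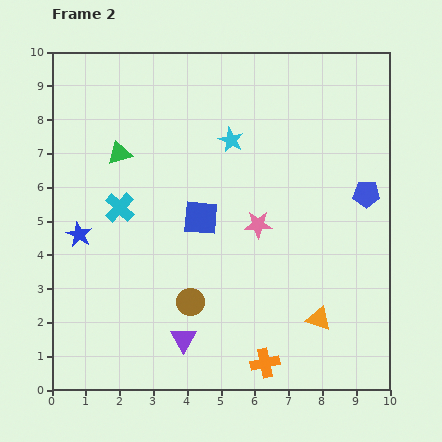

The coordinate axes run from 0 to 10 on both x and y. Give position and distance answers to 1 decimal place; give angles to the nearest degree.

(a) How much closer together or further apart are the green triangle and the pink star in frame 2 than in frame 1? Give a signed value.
-0.4

Distance in frame 1: 5.0. Distance in frame 2: 4.6.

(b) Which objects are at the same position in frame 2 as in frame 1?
the blue square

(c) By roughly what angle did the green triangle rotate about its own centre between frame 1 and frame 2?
30° clockwise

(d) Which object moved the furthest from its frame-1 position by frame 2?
the pink star

(moved 3.9; next 3.2)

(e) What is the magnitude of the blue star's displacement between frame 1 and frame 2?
1.8

The blue star moved from (2.0, 6.0) to (0.8, 4.6), a distance of √(1.2² + 1.4²) ≈ 1.8.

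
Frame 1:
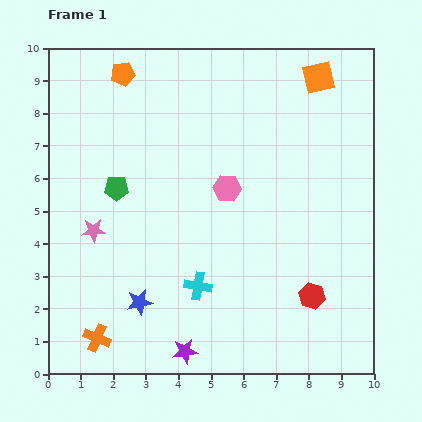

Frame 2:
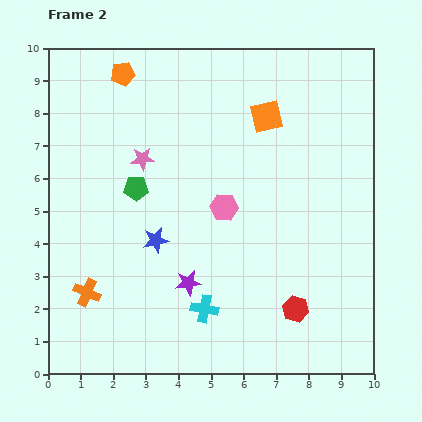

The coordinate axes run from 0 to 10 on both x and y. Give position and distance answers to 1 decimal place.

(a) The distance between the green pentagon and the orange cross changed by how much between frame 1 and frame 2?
-1.1

Distance in frame 1: 4.6. Distance in frame 2: 3.5.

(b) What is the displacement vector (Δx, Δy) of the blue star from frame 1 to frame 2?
(0.5, 1.9)

The blue star was at (2.8, 2.2) in frame 1 and (3.3, 4.1) in frame 2.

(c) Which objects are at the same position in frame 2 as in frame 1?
the orange pentagon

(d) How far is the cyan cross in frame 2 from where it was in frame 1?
0.7

The cyan cross moved from (4.6, 2.7) to (4.8, 2.0), a distance of √(0.2² + 0.7²) ≈ 0.7.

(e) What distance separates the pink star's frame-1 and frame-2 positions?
2.7

The pink star moved from (1.4, 4.4) to (2.9, 6.6), a distance of √(1.5² + 2.2²) ≈ 2.7.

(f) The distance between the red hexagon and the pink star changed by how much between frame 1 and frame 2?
-0.4

Distance in frame 1: 7.0. Distance in frame 2: 6.6.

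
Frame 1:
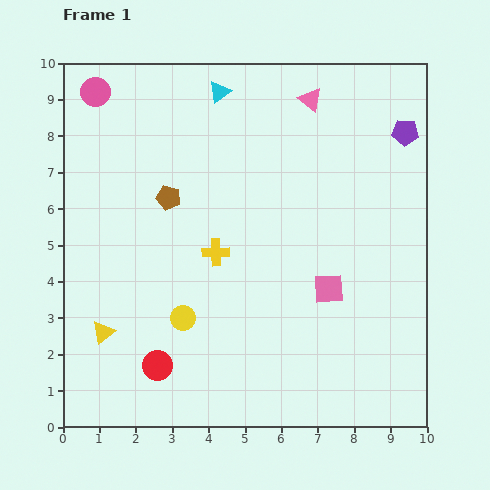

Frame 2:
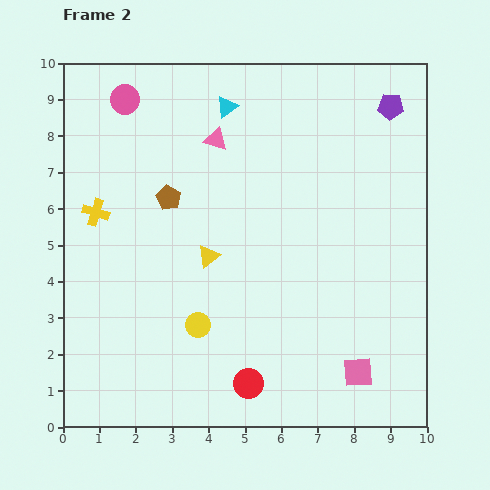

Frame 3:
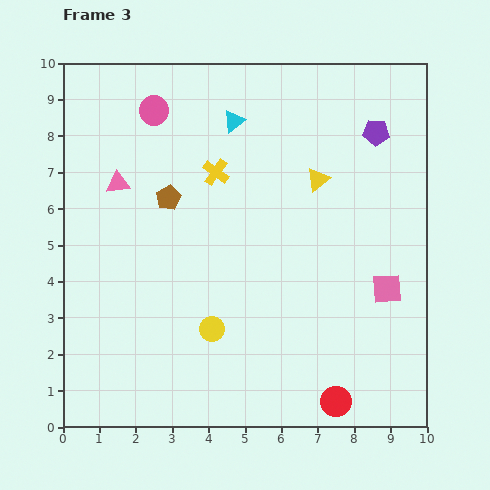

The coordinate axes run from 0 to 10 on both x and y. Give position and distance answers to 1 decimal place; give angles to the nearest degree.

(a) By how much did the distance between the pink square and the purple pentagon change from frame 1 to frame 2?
+2.6

Distance in frame 1: 4.8. Distance in frame 2: 7.4.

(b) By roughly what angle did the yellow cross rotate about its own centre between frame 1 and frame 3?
37° clockwise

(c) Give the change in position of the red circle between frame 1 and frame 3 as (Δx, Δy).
(4.9, -1.0)

The red circle was at (2.6, 1.7) in frame 1 and (7.5, 0.7) in frame 3.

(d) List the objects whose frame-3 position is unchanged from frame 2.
the brown pentagon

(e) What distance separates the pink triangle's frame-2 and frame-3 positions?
3.0

The pink triangle moved from (4.2, 7.9) to (1.5, 6.7), a distance of √(2.7² + 1.2²) ≈ 3.0.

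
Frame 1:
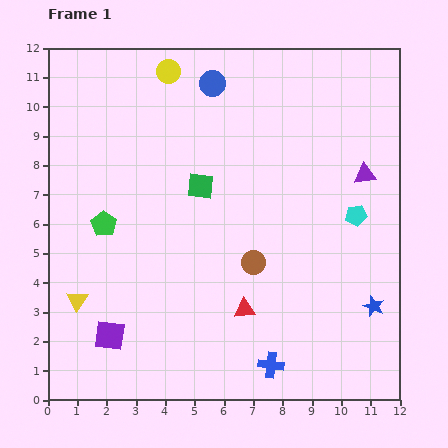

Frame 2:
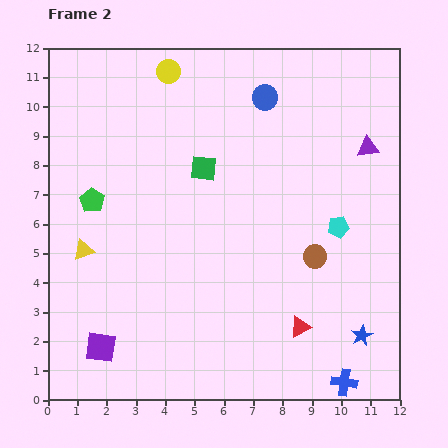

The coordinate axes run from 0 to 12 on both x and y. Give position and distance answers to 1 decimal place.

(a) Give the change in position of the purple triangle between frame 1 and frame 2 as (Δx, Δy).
(0.1, 0.9)

The purple triangle was at (10.8, 7.7) in frame 1 and (10.9, 8.6) in frame 2.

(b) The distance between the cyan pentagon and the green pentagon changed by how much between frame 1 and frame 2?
-0.2

Distance in frame 1: 8.6. Distance in frame 2: 8.4.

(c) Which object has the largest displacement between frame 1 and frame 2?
the blue cross

(moved 2.6; next 2.1)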